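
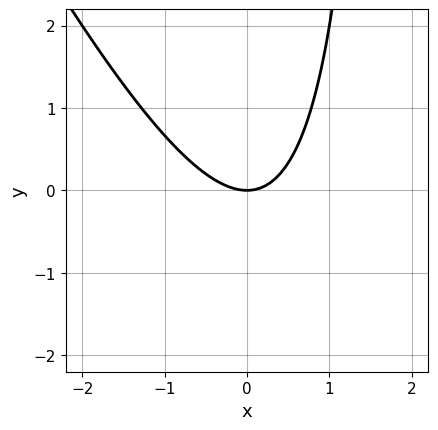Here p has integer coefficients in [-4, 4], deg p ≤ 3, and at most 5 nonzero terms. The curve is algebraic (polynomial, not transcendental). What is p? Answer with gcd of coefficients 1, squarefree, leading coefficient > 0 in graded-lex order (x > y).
Degree: no degree-1 curve has this shape, so deg p = 2.
From the axis intercepts and sections: it meets the x-axis at x = 0 (among the integer gridlines); one y-axis crossing is at y = 0.
Assembling these constraints gives the stated polynomial.

2*x^2 + x*y - 2*y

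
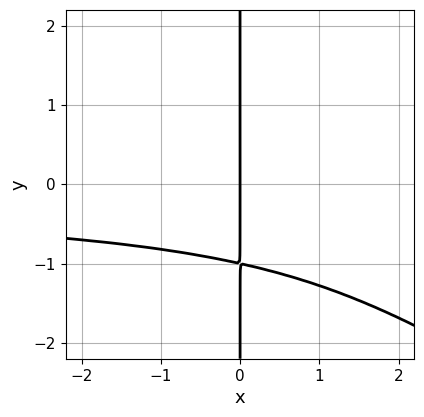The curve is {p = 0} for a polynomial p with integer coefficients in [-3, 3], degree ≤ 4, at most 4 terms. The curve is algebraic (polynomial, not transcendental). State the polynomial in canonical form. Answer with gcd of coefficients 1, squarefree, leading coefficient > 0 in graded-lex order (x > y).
2*x^2*y^2 + 3*x*y^3 + 3*x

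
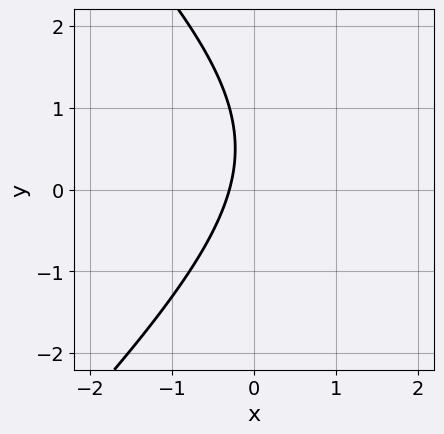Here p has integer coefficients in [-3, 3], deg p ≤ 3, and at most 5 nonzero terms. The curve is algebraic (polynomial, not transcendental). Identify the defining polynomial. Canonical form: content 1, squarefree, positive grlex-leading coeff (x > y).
x^2 - y^2 - 3*x + y - 1

First, the degree is 2 — a generic line meets the curve in up to 2 points.
Then, observable constraints: it misses every integer gridline on the y-axis.
Finally, putting this together gives p.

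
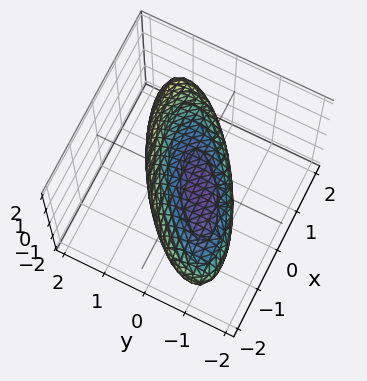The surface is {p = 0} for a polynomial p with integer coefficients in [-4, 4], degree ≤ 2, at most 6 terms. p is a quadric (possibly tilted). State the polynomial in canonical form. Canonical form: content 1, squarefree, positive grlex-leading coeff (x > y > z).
First, the degree is 2 — a generic line meets the surface in up to 2 points.
Then, against the integer gridlines: the y-axis gridline crossings are at y ∈ {-1, 1}; among the integer gridlines, it crosses the z-axis at z ∈ {-1, 1}.
Finally, putting this together gives p.

x^2 - 2*x*y + 2*y^2 + y*z + 2*z^2 - 2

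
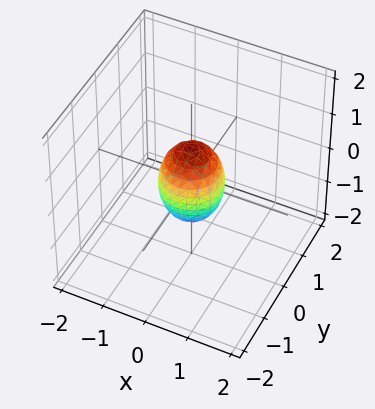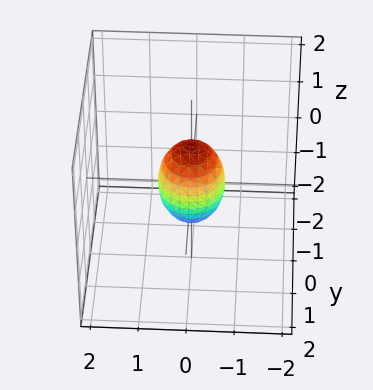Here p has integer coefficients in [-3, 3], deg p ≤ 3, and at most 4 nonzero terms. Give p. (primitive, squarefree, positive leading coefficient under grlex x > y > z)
2*x^2 + 2*y^2 + z^2 - 1

The degree is 2 — a closed, bounded, convex surface; a quadric.
Symmetries: rotational symmetry about the z-axis ⇒ p depends on x, y only through x² + y²; the z ↦ −z reflection is a symmetry, so z appears only in even powers.
From the axis intercepts and sections: among the integer gridlines, it crosses the z-axis at z ∈ {-1, 1}; a circular section at z = 0 has radius between 0 and 1.
These observations pin down the coefficients.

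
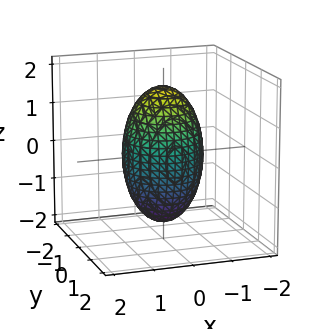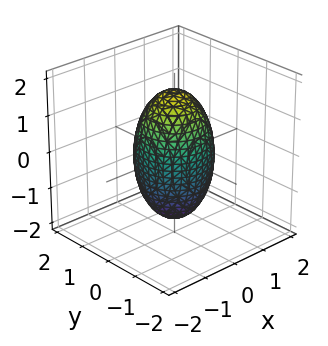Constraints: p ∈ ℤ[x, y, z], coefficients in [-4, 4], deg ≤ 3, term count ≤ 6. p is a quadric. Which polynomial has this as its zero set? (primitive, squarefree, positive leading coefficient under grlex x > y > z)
3*x^2 + 3*y^2 + z^2 - 3

The degree is 2 — a closed, bounded, convex surface; a quadric.
Symmetries: every cross-section ⟂ z is a circle, so x, y appear only via x² + y²; the z ↦ −z reflection is a symmetry, so z appears only in even powers.
Observable constraints: the y-axis gridline crossings are at y ∈ {-1, 1}; among the integer gridlines, it crosses the x-axis at x ∈ {-1, 1}; a circular section at z = 1 has radius between 0 and 1.
Together with the visible shape, these determine p as stated.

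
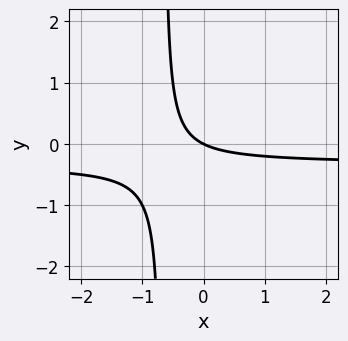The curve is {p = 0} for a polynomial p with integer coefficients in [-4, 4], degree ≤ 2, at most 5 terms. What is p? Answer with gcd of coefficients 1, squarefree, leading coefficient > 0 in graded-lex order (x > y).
3*x*y + x + 2*y

First, the degree is 2 — a generic line meets the curve in up to 2 points.
Next, from the visible intercepts: one x-axis crossing is at x = 0; one y-axis crossing is at y = 0.
Finally, putting this together gives p.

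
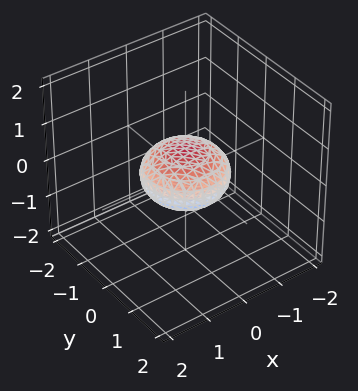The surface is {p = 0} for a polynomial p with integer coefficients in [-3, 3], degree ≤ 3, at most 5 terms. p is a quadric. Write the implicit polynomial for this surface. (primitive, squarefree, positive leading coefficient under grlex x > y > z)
x^2 + y^2 + 2*z^2 - 1

(a) deg p = 2.
(b) Symmetries: the z ↦ −z reflection is a symmetry, so z appears only in even powers; the surface is invariant under rotation about z: p = q(x² + y², z).
(c) From the visible intercepts: among the integer gridlines, it crosses the x-axis at x ∈ {-1, 1}; among the integer gridlines, it crosses the y-axis at y ∈ {-1, 1}; a circular section at z = 0 has radius exactly 1.
(d) Together with the visible shape, these determine p as stated.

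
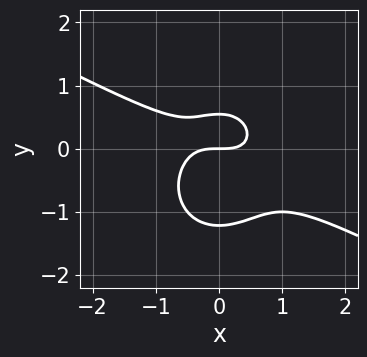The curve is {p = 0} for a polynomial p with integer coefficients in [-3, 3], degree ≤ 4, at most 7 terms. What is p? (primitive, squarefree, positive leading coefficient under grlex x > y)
(a) The degree is 3 — no degree-2 curve has this shape.
(b) Observable constraints: one x-axis crossing is at x = 0; it meets the y-axis at y = 0 (among the integer gridlines).
(c) The integer polynomial consistent with all of this is the stated p.

2*x^3 + 3*x^2*y + 3*y^3 + 2*y^2 - 2*y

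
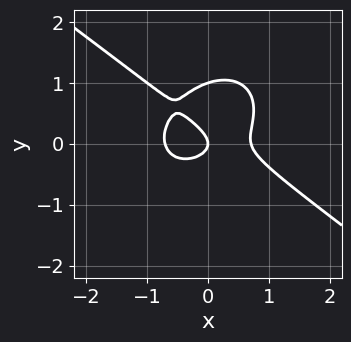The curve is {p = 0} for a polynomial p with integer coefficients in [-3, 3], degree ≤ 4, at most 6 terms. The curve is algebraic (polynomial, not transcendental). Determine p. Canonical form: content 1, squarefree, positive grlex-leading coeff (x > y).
(a) Degree: the shape is more complex than any degree-2 curve, so deg p = 3.
(b) From the visible intercepts: one x-axis crossing is at x = 0; among the integer gridlines, it crosses the y-axis at y ∈ {0, 1}.
(c) Fitting integer coefficients to these (and the overall shape) gives p.

2*x^3 + x^2*y + 3*y^3 - 3*y^2 - x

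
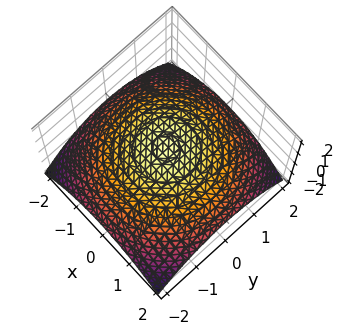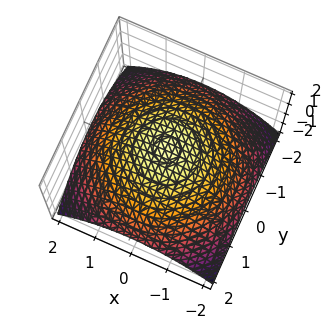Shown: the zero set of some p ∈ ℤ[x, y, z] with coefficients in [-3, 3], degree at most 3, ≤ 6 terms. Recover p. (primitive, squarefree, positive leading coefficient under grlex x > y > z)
x^2 + y^2 + 3*z - 3

deg p = 2. The shape is more complex than any degree-1 surface.
By symmetry, every cross-section ⟂ z is a circle, so x, y appear only via x² + y².
From the visible intercepts: a circular section at z = 0 has radius between 1 and 2; it meets the z-axis at z = 1 (among the integer gridlines).
Solving for integer coefficients yields p as stated.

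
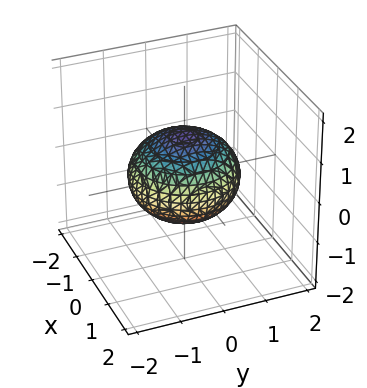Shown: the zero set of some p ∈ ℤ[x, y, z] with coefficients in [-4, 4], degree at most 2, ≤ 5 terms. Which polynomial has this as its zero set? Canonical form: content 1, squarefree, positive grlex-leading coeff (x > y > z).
2*x^2 + 2*y^2 + 3*z^2 - 3

First, degree: no degree-1 surface has this shape, so deg p = 2.
Next, symmetries: the z-axis is an axis of rotation, so x and y enter only as x² + y².
Then, reading off the gridlines: a circular section at z = 0 has radius between 1 and 2; the z-axis gridline crossings are at z ∈ {-1, 1}.
Finally, assembling these constraints gives the stated polynomial.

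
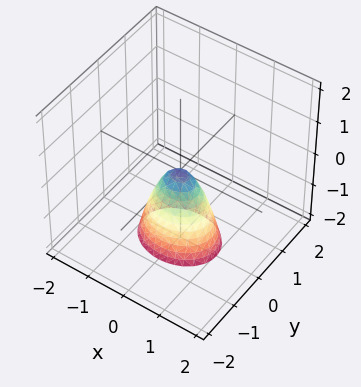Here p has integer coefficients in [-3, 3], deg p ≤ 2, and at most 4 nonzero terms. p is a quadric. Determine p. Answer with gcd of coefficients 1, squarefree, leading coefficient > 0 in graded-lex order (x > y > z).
(a) The degree is 2 — a single bowl opening along one axis; a quadric.
(b) Symmetries: the x ↦ −x reflection is a symmetry, so x appears only in even powers; the y ↦ −y reflection is a symmetry, so y appears only in even powers.
(c) Observable constraints: one y-axis crossing is at y = 0; one z-axis crossing is at z = 0.
(d) These observations pin down the coefficients.

2*x^2 + 3*y^2 + z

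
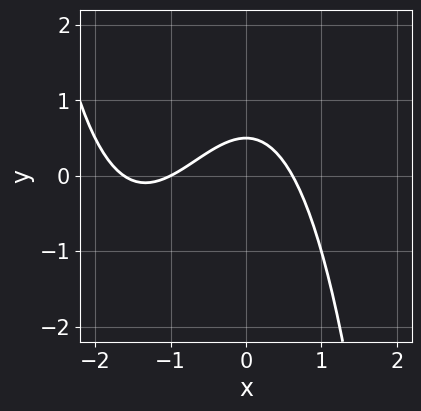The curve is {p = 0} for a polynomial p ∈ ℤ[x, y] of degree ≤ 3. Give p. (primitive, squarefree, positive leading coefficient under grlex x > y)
x^3 + 2*x^2 + 2*y - 1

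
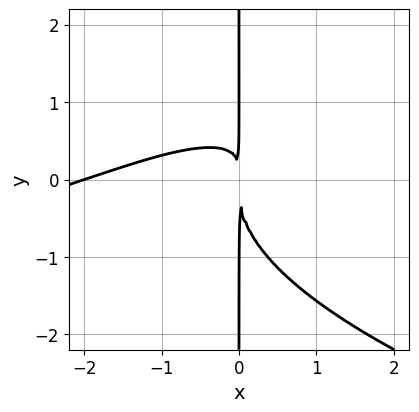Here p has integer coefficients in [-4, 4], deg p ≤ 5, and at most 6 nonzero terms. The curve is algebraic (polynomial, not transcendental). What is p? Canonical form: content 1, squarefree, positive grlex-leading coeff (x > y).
The degree is 4 — a generic line meets the curve in up to 4 points.
Observable constraints: every point of the y-axis in the box is on the curve; it crosses the x-axis at the gridline x = -2.
Fitting integer coefficients to these (and the overall shape) gives p.

2*x*y^3 + x^3 - 3*x^2*y + 2*x^2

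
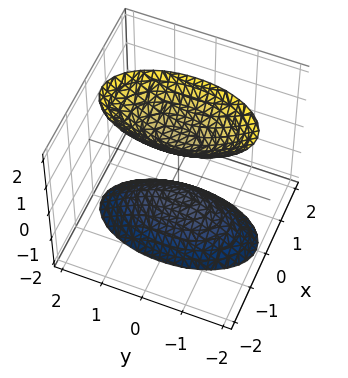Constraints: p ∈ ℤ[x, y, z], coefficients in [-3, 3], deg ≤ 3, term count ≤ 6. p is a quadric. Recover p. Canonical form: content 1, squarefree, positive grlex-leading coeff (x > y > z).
The picture has 2 separate pieces. Treating them together as one polynomial.
Degree: two sheets facing apart; a quadric, so deg p = 2.
Symmetries: it's symmetric under x → −x, forcing even powers of x; it's symmetric under y → −y, forcing even powers of y; the z ↦ −z reflection is a symmetry, so z appears only in even powers.
From the visible intercepts: the z-axis gridline crossings are at z ∈ {-1, 1}; no x-intercept at any integer in the box; it misses every integer gridline on the y-axis.
Together with the visible shape, these determine p as stated.

3*x^2 + y^2 - z^2 + 1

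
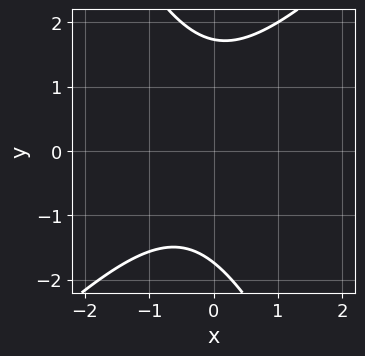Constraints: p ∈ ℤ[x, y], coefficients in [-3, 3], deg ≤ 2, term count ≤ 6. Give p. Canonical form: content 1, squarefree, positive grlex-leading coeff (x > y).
2*x^2 - x*y - y^2 + x + 3

(a) The degree is 2 — a generic line meets the curve in up to 2 points.
(b) Observable constraints: it misses every integer gridline on the x-axis.
(c) Solving for integer coefficients yields p as stated.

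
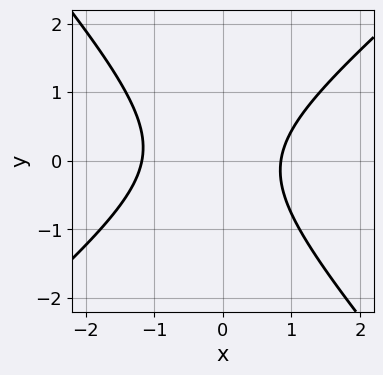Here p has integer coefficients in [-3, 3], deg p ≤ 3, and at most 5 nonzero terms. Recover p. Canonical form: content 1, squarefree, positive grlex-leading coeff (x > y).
First, deg p = 2. The shape is more complex than any degree-1 curve.
Then, checking where it meets the axes: no y-intercept at any integer in the box.
Finally, putting this together gives p.

3*x^2 - x*y - 3*y^2 + x - 3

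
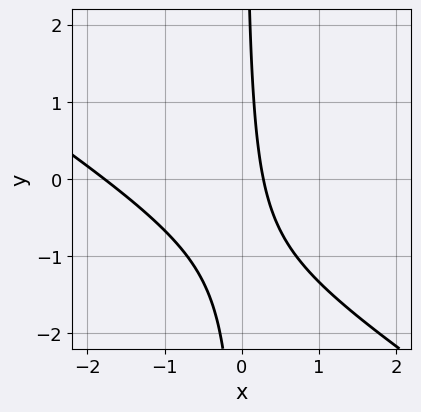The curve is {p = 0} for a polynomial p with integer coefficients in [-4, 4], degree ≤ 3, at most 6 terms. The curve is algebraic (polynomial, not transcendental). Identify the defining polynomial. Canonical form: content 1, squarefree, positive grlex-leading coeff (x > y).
2*x^2 + 3*x*y + 3*x - 1

Degree: no degree-1 curve has this shape, so deg p = 2.
Reading off the gridlines: no y-intercept at any integer in the box.
Solving for integer coefficients yields p as stated.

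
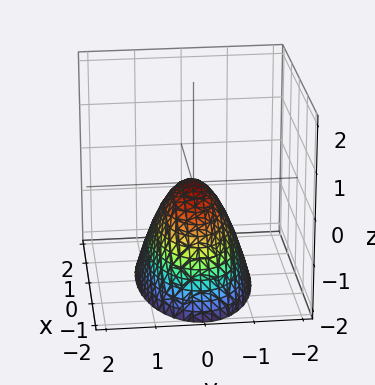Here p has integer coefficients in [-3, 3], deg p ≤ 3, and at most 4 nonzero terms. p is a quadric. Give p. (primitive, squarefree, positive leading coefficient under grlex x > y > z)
x^2 + 3*y^2 + 2*z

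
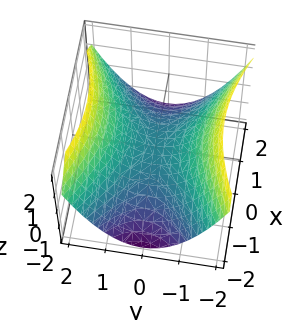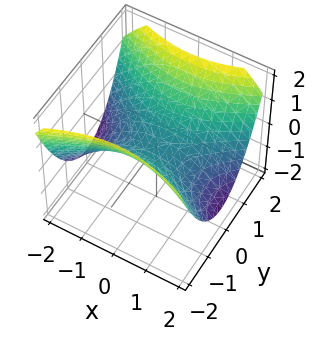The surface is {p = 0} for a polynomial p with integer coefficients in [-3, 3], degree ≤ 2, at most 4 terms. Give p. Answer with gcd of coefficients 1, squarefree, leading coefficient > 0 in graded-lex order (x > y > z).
1. deg p = 2. A saddle surface; a quadric.
2. Symmetries: the y ↦ −y reflection is a symmetry, so y appears only in even powers; the x ↦ −x reflection is a symmetry, so x appears only in even powers.
3. From the axis intercepts and sections: it crosses the z-axis at the gridline z = 0; it crosses the x-axis at the gridline x = 0; it crosses the y-axis at the gridline y = 0.
4. Putting this together gives p.

x^2 - 2*y^2 + 3*z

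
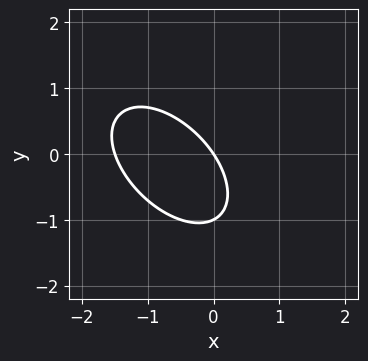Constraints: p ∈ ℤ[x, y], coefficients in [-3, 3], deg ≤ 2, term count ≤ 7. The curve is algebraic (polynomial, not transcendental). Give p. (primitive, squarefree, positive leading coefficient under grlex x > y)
2*x^2 + 2*x*y + 2*y^2 + 3*x + 2*y

1. Degree: a generic line meets the curve in up to 2 points, so deg p = 2.
2. Checking where it meets the axes: it crosses the x-axis at the gridline x = 0; the y-axis gridline crossings are at y ∈ {-1, 0}.
3. Fitting integer coefficients to these (and the overall shape) gives p.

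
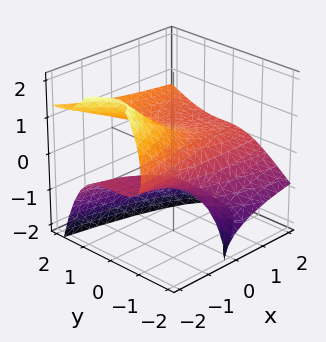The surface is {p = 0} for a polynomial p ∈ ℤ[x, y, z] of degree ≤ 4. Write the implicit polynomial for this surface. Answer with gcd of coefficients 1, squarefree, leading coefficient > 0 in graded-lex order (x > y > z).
First, the degree is 3 — a generic line meets the surface in up to 3 points.
Next, observable constraints: it meets the y-axis at y = -1 (among the integer gridlines); it misses every integer gridline on the x-axis.
Finally, together with the visible shape, these determine p as stated.

y^3 - 2*y^2*z - 2*x*z - 2*z^2 + 1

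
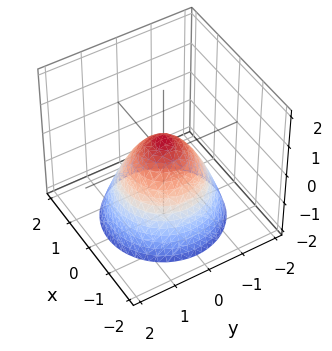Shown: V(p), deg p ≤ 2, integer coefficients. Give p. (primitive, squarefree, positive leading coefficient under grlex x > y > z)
First, degree: no degree-1 surface has this shape, so deg p = 2.
Next, symmetry: the z-axis is an axis of rotation, so x and y enter only as x² + y².
Next, observable constraints: a circular section at z = -2 has radius between 1 and 2.
Finally, putting this together gives p.

2*x^2 + 2*y^2 + 2*z - 1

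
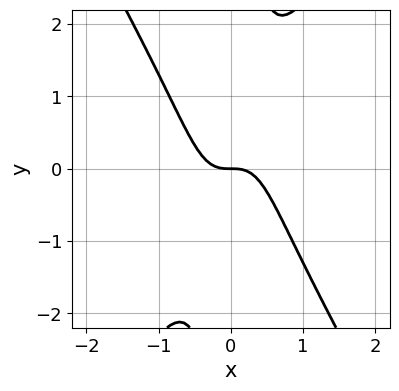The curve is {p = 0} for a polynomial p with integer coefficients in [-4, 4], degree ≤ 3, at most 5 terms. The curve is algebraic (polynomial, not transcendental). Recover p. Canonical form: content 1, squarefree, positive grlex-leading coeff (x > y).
1. The degree is 3 — no degree-2 curve has this shape.
2. Checking where it meets the axes: it meets the y-axis at y = 0 (among the integer gridlines); it meets the x-axis at x = 0 (among the integer gridlines).
3. Solving for integer coefficients yields p as stated.

3*x^3 - x*y^2 + y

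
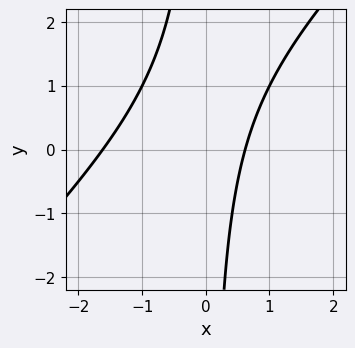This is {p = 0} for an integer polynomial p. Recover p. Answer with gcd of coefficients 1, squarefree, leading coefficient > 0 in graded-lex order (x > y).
x^2 - x*y + x - 1

(a) deg p = 2. The shape is more complex than any degree-1 curve.
(b) From the visible intercepts: it misses every integer gridline on the y-axis.
(c) Solving for integer coefficients yields p as stated.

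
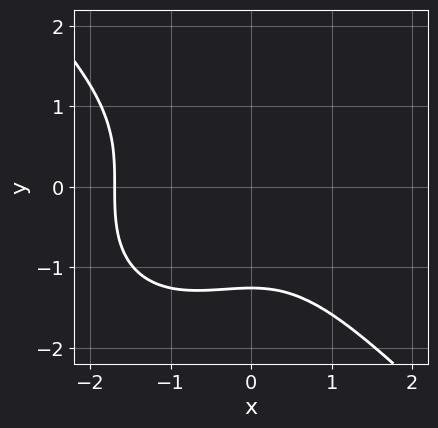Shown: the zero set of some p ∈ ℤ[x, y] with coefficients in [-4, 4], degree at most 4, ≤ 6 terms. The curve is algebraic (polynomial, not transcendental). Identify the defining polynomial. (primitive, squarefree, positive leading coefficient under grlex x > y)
The degree is 3 — the shape is more complex than any degree-2 curve.
Solving for integer coefficients yields p as stated.

x^3 + y^3 + x^2 + 2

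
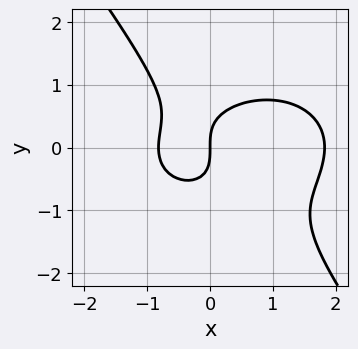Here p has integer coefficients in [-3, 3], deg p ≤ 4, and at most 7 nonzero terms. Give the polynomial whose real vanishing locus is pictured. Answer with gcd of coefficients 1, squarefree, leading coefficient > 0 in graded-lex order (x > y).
2*x^3 + 3*x*y^2 + 3*y^3 - 2*x^2 - 3*x

1. Degree: a generic line meets the curve in up to 3 points, so deg p = 3.
2. Checking where it meets the axes: it meets the y-axis at y = 0 (among the integer gridlines); it meets the x-axis at x = 0 (among the integer gridlines).
3. Assembling these constraints gives the stated polynomial.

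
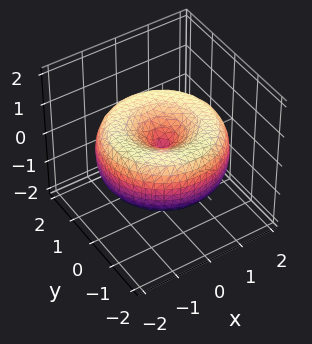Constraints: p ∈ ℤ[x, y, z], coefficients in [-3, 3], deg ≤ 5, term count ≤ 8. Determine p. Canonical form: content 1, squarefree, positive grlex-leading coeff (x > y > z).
1. Degree: the shape is more complex than any degree-3 surface, so deg p = 4.
2. Symmetries: rotational symmetry about the z-axis ⇒ p depends on x, y only through x² + y².
3. From the axis intercepts and sections: it meets the y-axis at y = 0 (among the integer gridlines); a circular section at z = 0 has radius between 1 and 2.
4. Assembling these constraints gives the stated polynomial.

x^4 + 2*x^2*y^2 + y^4 - 3*x^2 - 3*y^2 + 3*z^2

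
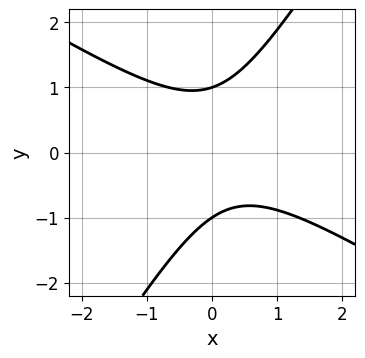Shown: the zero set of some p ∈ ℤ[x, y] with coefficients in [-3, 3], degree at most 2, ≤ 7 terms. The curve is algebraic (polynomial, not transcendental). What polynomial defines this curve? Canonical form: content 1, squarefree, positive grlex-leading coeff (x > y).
(a) deg p = 2. No degree-1 curve has this shape.
(b) Checking where it meets the axes: the y-axis gridline crossings are at y ∈ {-1, 1}; the curve avoids every integer x-axis point in the box.
(c) Solving for integer coefficients yields p as stated.

3*x^2 + 3*x*y - 3*y^2 - x + 3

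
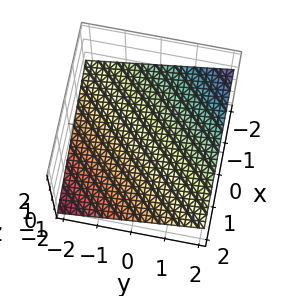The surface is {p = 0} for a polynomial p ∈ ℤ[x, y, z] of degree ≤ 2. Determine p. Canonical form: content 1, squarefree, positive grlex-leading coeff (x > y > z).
1. Degree: every cross-section is a straight line — this is a plane, so deg p = 1.
2. Against the integer gridlines: it crosses the y-axis at the gridline y = 2; it crosses the x-axis at the gridline x = -2.
3. Fitting integer coefficients to these (and the overall shape) gives p.

x - y + 3*z + 2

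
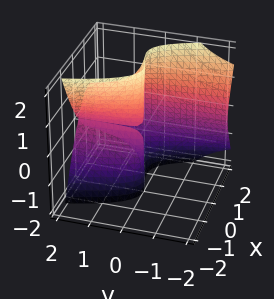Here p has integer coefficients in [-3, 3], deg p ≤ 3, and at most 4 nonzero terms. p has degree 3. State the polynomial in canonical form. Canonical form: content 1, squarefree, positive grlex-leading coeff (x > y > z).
The degree is 3 — a generic line meets the surface in up to 3 points.
Observable constraints: the visible z-axis segment lies entirely on the surface; every point of the y-axis in the box is on the surface.
Solving for integer coefficients yields p as stated.

2*x^3 + y*z^2 - 3*x^2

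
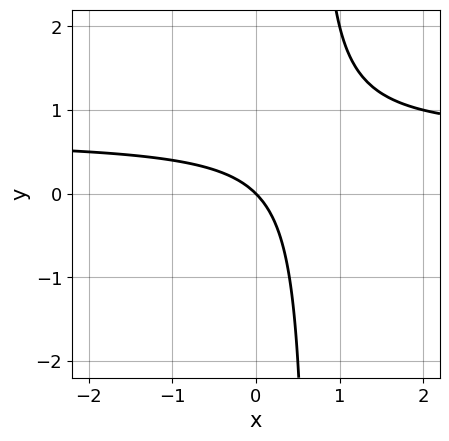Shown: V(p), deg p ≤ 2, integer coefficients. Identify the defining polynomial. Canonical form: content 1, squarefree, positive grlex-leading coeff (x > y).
Degree: a generic line meets the curve in up to 2 points, so deg p = 2.
Observable constraints: it meets the y-axis at y = 0 (among the integer gridlines); it crosses the x-axis at the gridline x = 0.
Matching integer coefficients to the picture gives p.

3*x*y - 2*x - 2*y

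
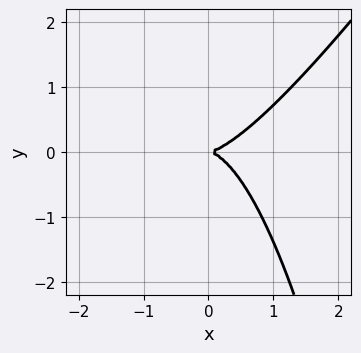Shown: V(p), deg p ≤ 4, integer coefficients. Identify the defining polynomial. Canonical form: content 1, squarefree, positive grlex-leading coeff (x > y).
(a) The degree is 3 — no degree-2 curve has this shape.
(b) From the axis intercepts and sections: it crosses the y-axis at the gridline y = 0; it meets the x-axis at x = 0 (among the integer gridlines).
(c) The integer polynomial consistent with all of this is the stated p.

3*x^3 - 2*x^2*y - 3*y^2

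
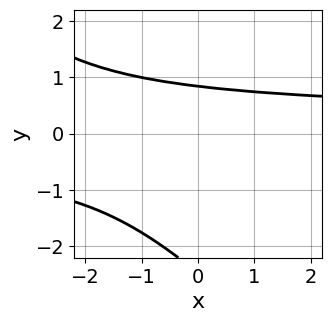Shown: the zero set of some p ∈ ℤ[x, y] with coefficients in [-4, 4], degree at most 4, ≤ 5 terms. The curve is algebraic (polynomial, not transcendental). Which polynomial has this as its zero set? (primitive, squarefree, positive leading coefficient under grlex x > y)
1. The degree is 4 — a generic line meets the curve in up to 4 points.
2. Against the integer gridlines: the curve avoids every integer x-axis point in the box.
3. These observations pin down the coefficients.

x*y^3 + y^4 + 2*y^3 - y^2 - 1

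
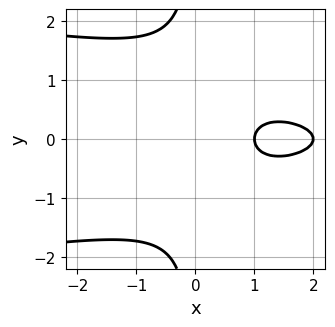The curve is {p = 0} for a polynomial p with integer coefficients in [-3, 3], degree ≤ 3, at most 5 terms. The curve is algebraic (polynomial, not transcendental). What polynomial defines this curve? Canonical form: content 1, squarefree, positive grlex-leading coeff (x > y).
(a) The degree is 3 — no degree-2 curve has this shape.
(b) Symmetries: mirror symmetry y ↦ −y ⇒ only even powers of y.
(c) From the visible intercepts: the curve avoids every integer y-axis point in the box; the x-axis gridline crossings are at x ∈ {1, 2}.
(d) Fitting integer coefficients to these (and the overall shape) gives p.

2*x*y^2 + x^2 - 3*x + 2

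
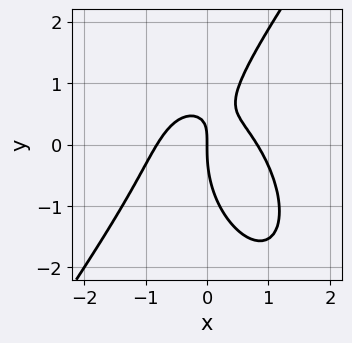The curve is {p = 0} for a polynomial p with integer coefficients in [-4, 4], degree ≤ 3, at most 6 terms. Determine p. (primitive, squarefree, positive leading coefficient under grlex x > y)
1. The degree is 3 — no degree-2 curve has this shape.
2. Observable constraints: it crosses the x-axis at the gridline x = 0; it crosses the y-axis at the gridline y = 0.
3. Fitting integer coefficients to these (and the overall shape) gives p.

3*x^3 - y^3 + 3*x*y - 2*x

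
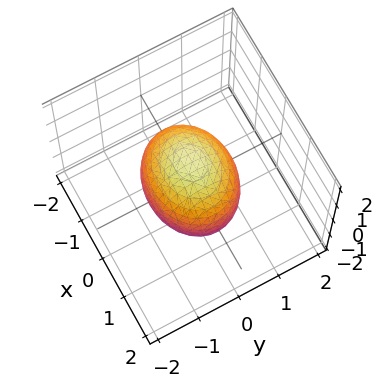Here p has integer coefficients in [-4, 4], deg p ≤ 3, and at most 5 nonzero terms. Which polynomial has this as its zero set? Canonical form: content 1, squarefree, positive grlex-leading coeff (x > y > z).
2*x^2 + 3*y^2 + 2*z^2 - 3

The degree is 2 — a closed, bounded, convex surface; a quadric.
Symmetries: it's symmetric under y → −y, forcing even powers of y; it's symmetric under z → −z, forcing even powers of z; mirror symmetry x ↦ −x ⇒ only even powers of x.
From the axis intercepts and sections: the y-axis gridline crossings are at y ∈ {-1, 1}.
Fitting integer coefficients to these (and the overall shape) gives p.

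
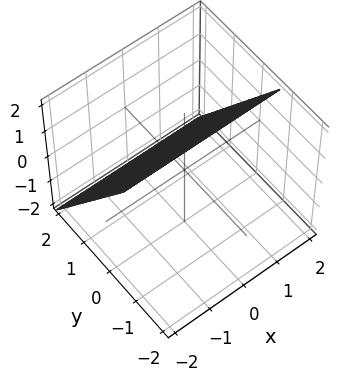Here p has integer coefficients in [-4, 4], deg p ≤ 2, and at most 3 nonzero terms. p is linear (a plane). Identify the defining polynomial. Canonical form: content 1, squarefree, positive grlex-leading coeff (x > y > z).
3*y + 2*z - 2

1. The degree is 1 — the surface is flat (a plane).
2. Against the integer gridlines: one z-axis crossing is at z = 1; the surface avoids every integer x-axis point in the box.
3. Fitting integer coefficients to these (and the overall shape) gives p.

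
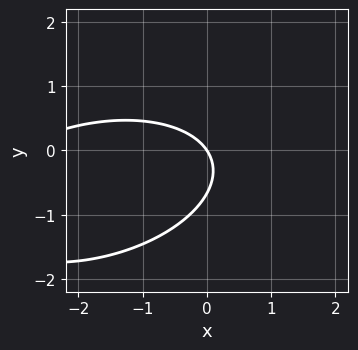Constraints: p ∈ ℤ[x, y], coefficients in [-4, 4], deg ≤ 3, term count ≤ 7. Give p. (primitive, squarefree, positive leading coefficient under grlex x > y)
x^2 - x*y + 3*y^2 + 3*x + 2*y

1. deg p = 2.
2. Observable constraints: one x-axis crossing is at x = 0; it crosses the y-axis at the gridline y = 0.
3. The integer polynomial consistent with all of this is the stated p.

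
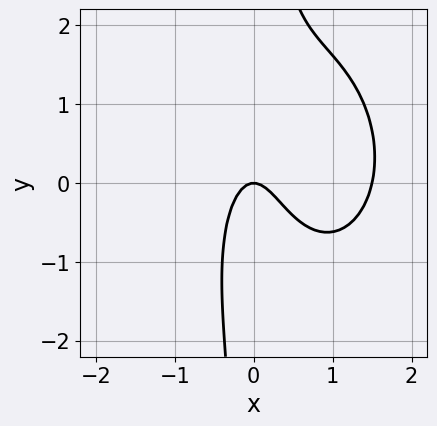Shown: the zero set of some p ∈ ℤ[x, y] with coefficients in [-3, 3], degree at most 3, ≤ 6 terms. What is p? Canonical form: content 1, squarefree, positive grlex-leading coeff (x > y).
2*x^3 + x*y^2 - 3*x^2 - y

Degree: a generic line meets the curve in up to 3 points, so deg p = 3.
From the axis intercepts and sections: one y-axis crossing is at y = 0; one x-axis crossing is at x = 0.
Matching integer coefficients to the picture gives p.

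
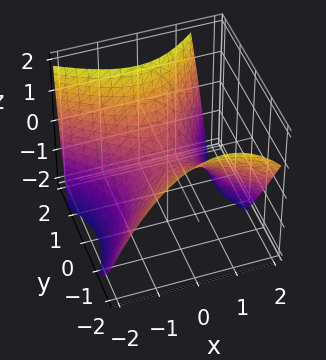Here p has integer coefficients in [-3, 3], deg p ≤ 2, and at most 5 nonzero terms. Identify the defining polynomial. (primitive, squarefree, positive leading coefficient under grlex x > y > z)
1. deg p = 2.
2. Reading off the gridlines: it meets the y-axis at y = 0 (among the integer gridlines); it meets the z-axis at z = 0 (among the integer gridlines); it crosses the x-axis at the gridline x = 0.
3. Together with the visible shape, these determine p as stated.

2*x^2 + x*y - 2*y^2 - y*z + 3*z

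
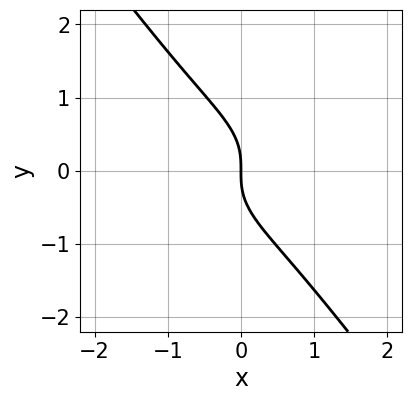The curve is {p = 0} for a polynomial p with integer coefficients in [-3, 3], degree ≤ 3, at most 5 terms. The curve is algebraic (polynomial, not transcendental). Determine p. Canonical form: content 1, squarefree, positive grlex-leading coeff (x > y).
deg p = 3. The shape is more complex than any degree-2 curve.
Against the integer gridlines: it crosses the x-axis at the gridline x = 0; it crosses the y-axis at the gridline y = 0.
Together with the visible shape, these determine p as stated.

2*x^3 + 3*x*y^2 + 3*y^3 + 3*x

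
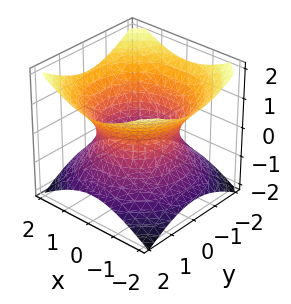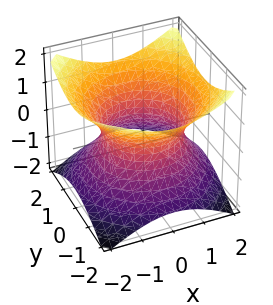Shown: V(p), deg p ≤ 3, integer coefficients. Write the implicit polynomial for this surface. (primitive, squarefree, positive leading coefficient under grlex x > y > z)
2*x^2 + 2*y^2 - 3*z^2 - 3

First, degree: an hourglass — one-sheet hyperboloid; a quadric, so deg p = 2.
Next, symmetries: the z-axis is an axis of rotation, so x and y enter only as x² + y²; mirror symmetry z ↦ −z ⇒ only even powers of z.
Next, from the axis intercepts and sections: it misses every integer gridline on the z-axis; a circular section at z = 1 has radius between 1 and 2.
Finally, these observations pin down the coefficients.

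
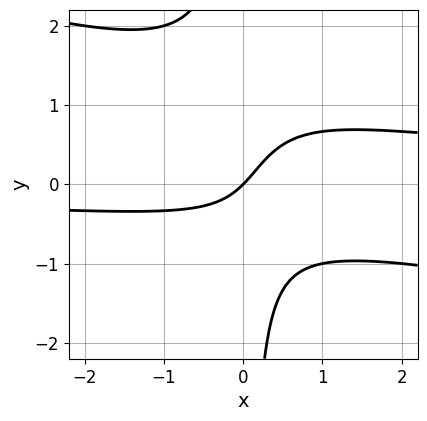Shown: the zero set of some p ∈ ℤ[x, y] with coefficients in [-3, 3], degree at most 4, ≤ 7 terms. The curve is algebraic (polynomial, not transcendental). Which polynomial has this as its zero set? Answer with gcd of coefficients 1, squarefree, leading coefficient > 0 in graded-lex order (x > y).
1. Degree: no degree-2 curve has this shape, so deg p = 3.
2. Checking where it meets the axes: it meets the x-axis at x = 0 (among the integer gridlines); one y-axis crossing is at y = 0.
3. Assembling these constraints gives the stated polynomial.

x^2*y + 3*x*y^2 - 2*x*y - 2*x + 2*y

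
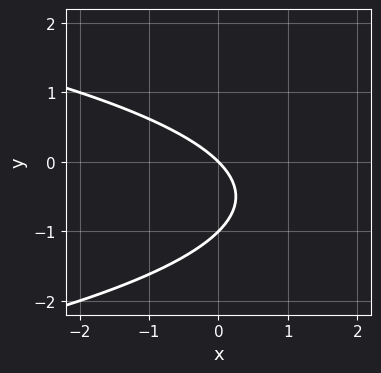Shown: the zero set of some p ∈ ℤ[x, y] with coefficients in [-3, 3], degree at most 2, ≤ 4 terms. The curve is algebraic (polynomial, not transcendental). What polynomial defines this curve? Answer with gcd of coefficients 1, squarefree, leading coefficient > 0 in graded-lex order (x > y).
1. Degree: a generic line meets the curve in up to 2 points, so deg p = 2.
2. From the visible intercepts: it meets the x-axis at x = 0 (among the integer gridlines); among the integer gridlines, it crosses the y-axis at y ∈ {-1, 0}.
3. Putting this together gives p.

y^2 + x + y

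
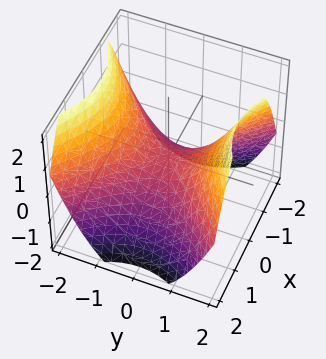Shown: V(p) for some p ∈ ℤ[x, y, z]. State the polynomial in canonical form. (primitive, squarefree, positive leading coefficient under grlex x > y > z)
2*x^2 - 2*y^2 + 3*z

(a) Degree: a saddle surface; a quadric, so deg p = 2.
(b) Symmetries: it's symmetric under x → −x, forcing even powers of x; it's symmetric under y → −y, forcing even powers of y.
(c) From the axis intercepts and sections: it meets the z-axis at z = 0 (among the integer gridlines); one x-axis crossing is at x = 0; it crosses the y-axis at the gridline y = 0.
(d) Fitting integer coefficients to these (and the overall shape) gives p.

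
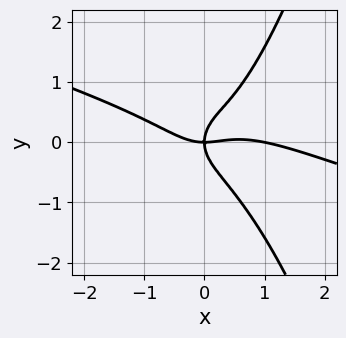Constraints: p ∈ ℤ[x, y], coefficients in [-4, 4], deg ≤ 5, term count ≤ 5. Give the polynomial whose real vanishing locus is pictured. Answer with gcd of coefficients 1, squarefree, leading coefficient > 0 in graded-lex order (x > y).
x^4 + 3*x^3*y - x^3 - 2*y^3 + 2*x*y

1. deg p = 4. The shape is more complex than any degree-3 curve.
2. Observable constraints: it meets the y-axis at y = 0 (among the integer gridlines); the x-axis gridline crossings are at x ∈ {0, 1}.
3. Solving for integer coefficients yields p as stated.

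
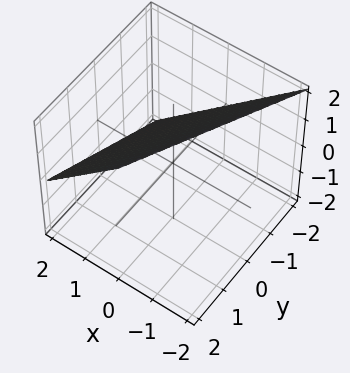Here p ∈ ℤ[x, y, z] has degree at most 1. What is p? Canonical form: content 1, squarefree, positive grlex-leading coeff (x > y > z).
(a) Degree: every cross-section is a straight line — this is a plane, so deg p = 1.
(b) From the visible intercepts: it meets the z-axis at z = 1 (among the integer gridlines); one y-axis crossing is at y = -2.
(c) Putting this together gives p. Check: (1, 0, 0) on the x-axis lies on the surface, and p(1, 0, 0) = 0. ✓

2*x - y + 2*z - 2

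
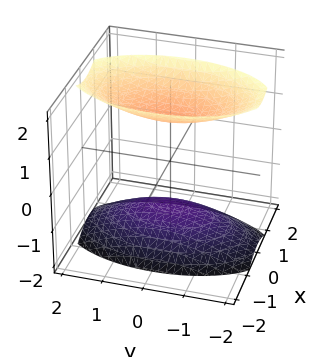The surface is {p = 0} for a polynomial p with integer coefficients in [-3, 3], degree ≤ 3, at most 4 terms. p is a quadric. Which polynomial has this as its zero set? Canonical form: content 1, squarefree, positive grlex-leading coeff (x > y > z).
3*x^2 + y^2 - 2*z^2 + 3

(a) I count 2 distinct pieces. Treating them together as one polynomial.
(b) deg p = 2. Two sheets facing apart; a quadric.
(c) Symmetries: the x ↦ −x reflection is a symmetry, so x appears only in even powers; the z ↦ −z reflection is a symmetry, so z appears only in even powers; mirror symmetry y ↦ −y ⇒ only even powers of y.
(d) Checking where it meets the axes: it misses every integer gridline on the x-axis; the surface avoids every integer y-axis point in the box.
(e) Fitting integer coefficients to these (and the overall shape) gives p.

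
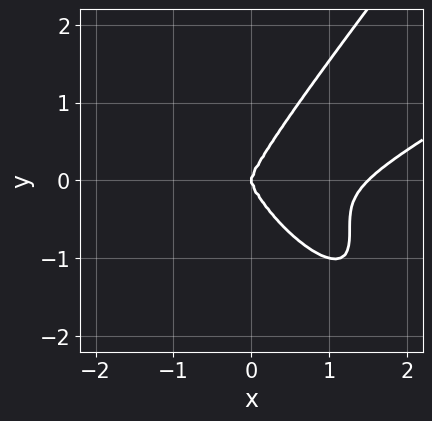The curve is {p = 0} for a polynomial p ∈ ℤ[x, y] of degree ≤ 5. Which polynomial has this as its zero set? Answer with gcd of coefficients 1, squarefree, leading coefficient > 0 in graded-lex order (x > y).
2*x^4 - 2*x^3*y - 3*x^2*y^2 + 2*y^4 - 3*x^3

(a) deg p = 4. No degree-3 curve has this shape.
(b) Observable constraints: it meets the x-axis at x = 0 (among the integer gridlines); it crosses the y-axis at the gridline y = 0.
(c) Fitting integer coefficients to these (and the overall shape) gives p.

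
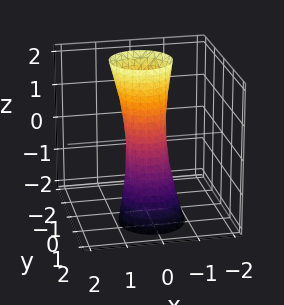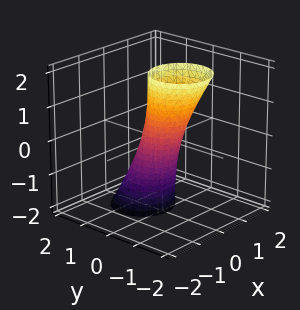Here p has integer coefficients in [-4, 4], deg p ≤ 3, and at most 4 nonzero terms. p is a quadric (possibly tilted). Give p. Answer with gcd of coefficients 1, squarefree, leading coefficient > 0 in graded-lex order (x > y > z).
3*x^2 + 3*y^2 + 2*y*z - 1

(a) Degree: no degree-1 surface has this shape, so deg p = 2.
(b) Reading off the gridlines: no z-intercept at any integer in the box.
(c) The integer polynomial consistent with all of this is the stated p.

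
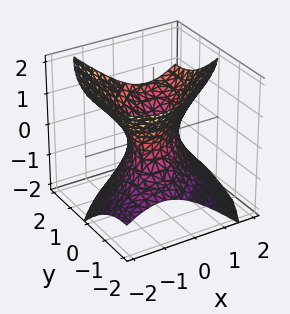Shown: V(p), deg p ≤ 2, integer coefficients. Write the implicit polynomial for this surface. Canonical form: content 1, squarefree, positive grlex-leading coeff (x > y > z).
3*x^2 - 3*x*y + 2*y^2 - 2*y*z - 3*z^2 - 2

The degree is 2 — no degree-1 surface has this shape.
From the axis intercepts and sections: among the integer gridlines, it crosses the y-axis at y ∈ {-1, 1}; it misses every integer gridline on the z-axis.
Putting this together gives p.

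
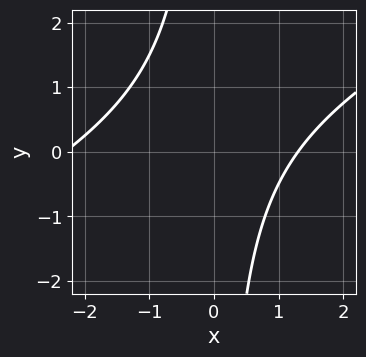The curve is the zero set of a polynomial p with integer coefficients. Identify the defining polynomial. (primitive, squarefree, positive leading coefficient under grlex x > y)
x^2 - 2*x*y + x - 3

deg p = 2. The shape is more complex than any degree-1 curve.
From the axis intercepts and sections: it misses every integer gridline on the y-axis.
Fitting integer coefficients to these (and the overall shape) gives p.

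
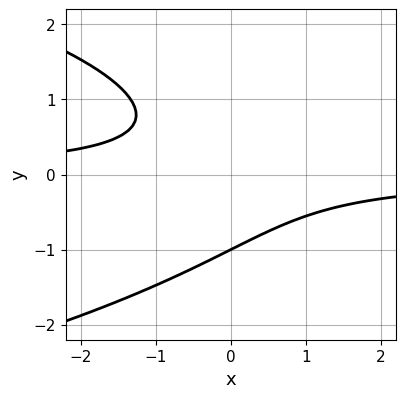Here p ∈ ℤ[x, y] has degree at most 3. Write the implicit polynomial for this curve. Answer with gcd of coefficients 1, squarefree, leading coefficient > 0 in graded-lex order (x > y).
2*y^3 + 3*x*y + 2

First, deg p = 3.
Then, reading off the gridlines: no x-intercept at any integer in the box; it meets the y-axis at y = -1 (among the integer gridlines).
Finally, putting this together gives p.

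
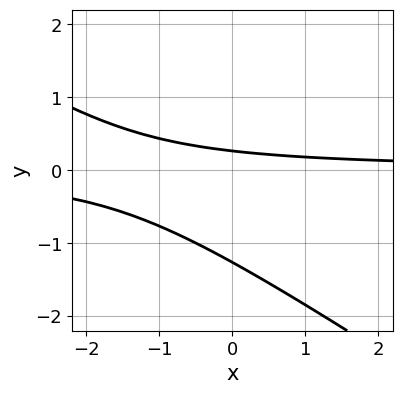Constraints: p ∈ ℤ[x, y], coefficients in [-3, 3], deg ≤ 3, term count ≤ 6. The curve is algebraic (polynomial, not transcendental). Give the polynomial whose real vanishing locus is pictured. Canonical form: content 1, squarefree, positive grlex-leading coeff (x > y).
(a) The degree is 2 — a generic line meets the curve in up to 2 points.
(b) Checking where it meets the axes: the curve avoids every integer x-axis point in the box.
(c) Putting this together gives p.

2*x*y + 3*y^2 + 3*y - 1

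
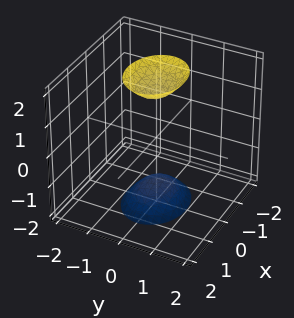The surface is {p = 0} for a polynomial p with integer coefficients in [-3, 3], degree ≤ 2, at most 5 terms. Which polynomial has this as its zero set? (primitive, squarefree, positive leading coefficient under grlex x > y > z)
There are 2 components. They look like related sheets of one shape, so recover p as a whole.
deg p = 2. Two separate bowl-shaped sheets opening away from each other; a quadric.
Symmetries: it's symmetric under z → −z, forcing even powers of z; it's symmetric under x → −x, forcing even powers of x; it's symmetric under y → −y, forcing even powers of y.
Against the integer gridlines: it misses every integer gridline on the x-axis; it misses every integer gridline on the y-axis.
Together with the visible shape, these determine p as stated.

2*x^2 + 3*y^2 - z^2 + 2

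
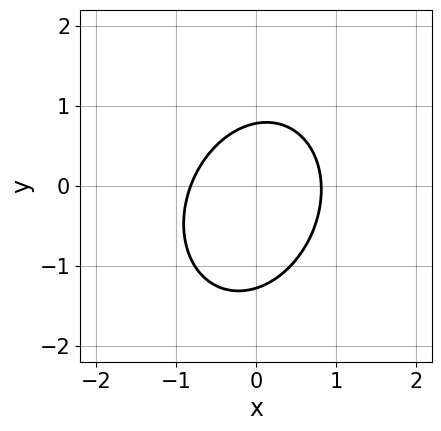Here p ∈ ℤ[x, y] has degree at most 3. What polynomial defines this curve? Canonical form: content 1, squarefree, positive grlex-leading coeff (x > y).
The degree is 2 — the shape is more complex than any degree-1 curve.
Putting this together gives p.

3*x^2 - x*y + 2*y^2 + y - 2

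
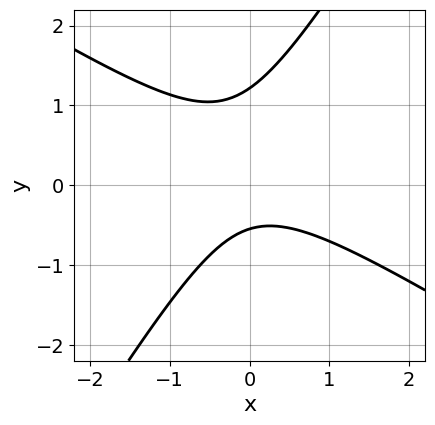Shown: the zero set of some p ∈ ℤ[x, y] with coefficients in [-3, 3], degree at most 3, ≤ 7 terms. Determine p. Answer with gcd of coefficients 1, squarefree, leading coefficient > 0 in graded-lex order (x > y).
3*x^2 + 3*x*y - 3*y^2 + 2*y + 2

deg p = 2. The shape is more complex than any degree-1 curve.
Against the integer gridlines: no x-intercept at any integer in the box.
Fitting integer coefficients to these (and the overall shape) gives p.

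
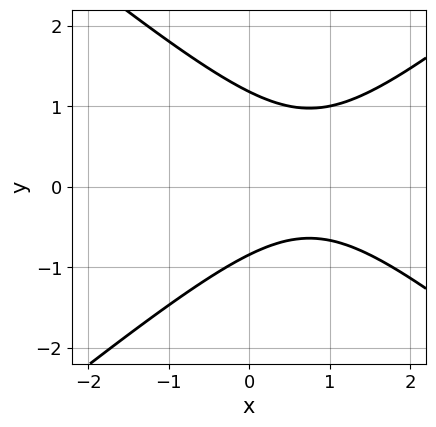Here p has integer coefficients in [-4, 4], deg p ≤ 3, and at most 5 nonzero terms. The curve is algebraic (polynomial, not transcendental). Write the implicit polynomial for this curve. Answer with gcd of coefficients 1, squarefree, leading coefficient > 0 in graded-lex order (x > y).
1. deg p = 2. No degree-1 curve has this shape.
2. From the axis intercepts and sections: no x-intercept at any integer in the box.
3. The integer polynomial consistent with all of this is the stated p.

2*x^2 - 3*y^2 - 3*x + y + 3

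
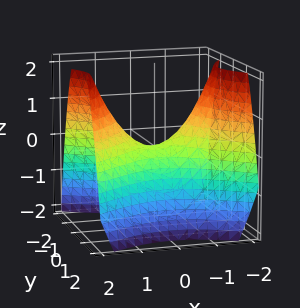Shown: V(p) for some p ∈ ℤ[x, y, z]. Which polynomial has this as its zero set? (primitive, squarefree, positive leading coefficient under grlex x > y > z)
2*x^2 - 3*y^2 - 3*z

Degree: a hyperbolic paraboloid; a quadric, so deg p = 2.
Symmetries: mirror symmetry x ↦ −x ⇒ only even powers of x; it's symmetric under y → −y, forcing even powers of y.
Against the integer gridlines: one z-axis crossing is at z = 0; it meets the y-axis at y = 0 (among the integer gridlines); it crosses the x-axis at the gridline x = 0.
Solving for integer coefficients yields p as stated.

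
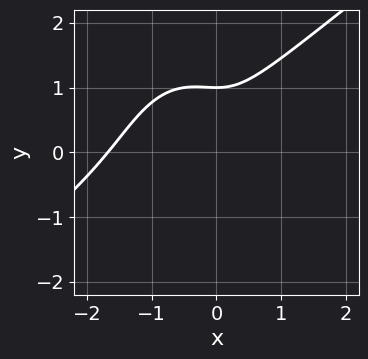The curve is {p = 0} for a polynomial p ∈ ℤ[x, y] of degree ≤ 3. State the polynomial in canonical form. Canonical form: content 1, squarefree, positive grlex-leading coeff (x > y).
1. The degree is 3 — the shape is more complex than any degree-2 curve.
2. Observable constraints: it meets the y-axis at y = 1 (among the integer gridlines).
3. These observations pin down the coefficients.

2*x^3 - 2*x^2*y - y^3 + 3*x^2 + 1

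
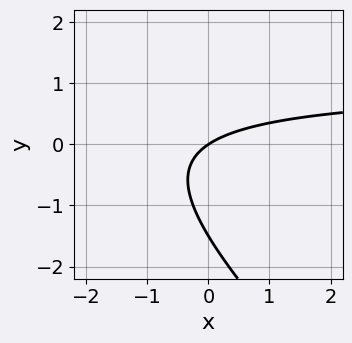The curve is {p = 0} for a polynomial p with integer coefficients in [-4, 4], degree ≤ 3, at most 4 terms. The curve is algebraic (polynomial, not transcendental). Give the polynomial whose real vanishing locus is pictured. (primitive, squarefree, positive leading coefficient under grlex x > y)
1. The degree is 2 — no degree-1 curve has this shape.
2. From the visible intercepts: it crosses the x-axis at the gridline x = 0; it meets the y-axis at y = 0 (among the integer gridlines).
3. Together with the visible shape, these determine p as stated.

2*x*y + 2*y^2 - 2*x + 3*y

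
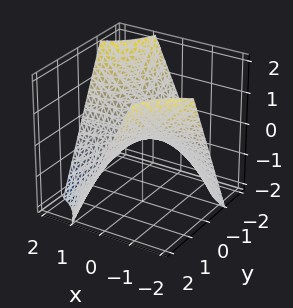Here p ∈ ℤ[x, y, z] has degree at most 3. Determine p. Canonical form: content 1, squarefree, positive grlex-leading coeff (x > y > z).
x*y + z

(a) Degree: a saddle surface; a quadric, so deg p = 2.
(b) Observable constraints: every point of the y-axis in the box is on the surface; every point of the x-axis in the box is on the surface; one z-axis crossing is at z = 0.
(c) Matching integer coefficients to the picture gives p.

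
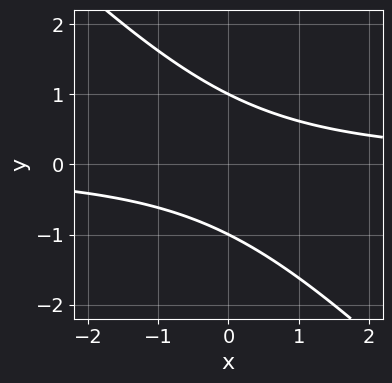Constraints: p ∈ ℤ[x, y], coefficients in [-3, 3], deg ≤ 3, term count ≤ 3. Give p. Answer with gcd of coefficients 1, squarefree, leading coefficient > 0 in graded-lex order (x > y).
x*y + y^2 - 1

First, deg p = 2. No degree-1 curve has this shape.
Next, against the integer gridlines: the curve avoids every integer x-axis point in the box; the y-axis gridline crossings are at y ∈ {-1, 1}.
Finally, assembling these constraints gives the stated polynomial.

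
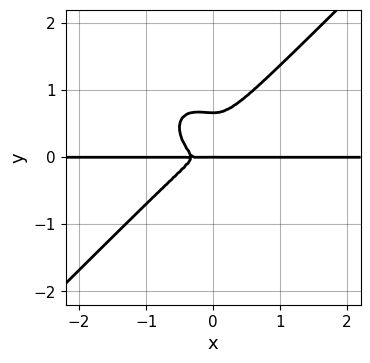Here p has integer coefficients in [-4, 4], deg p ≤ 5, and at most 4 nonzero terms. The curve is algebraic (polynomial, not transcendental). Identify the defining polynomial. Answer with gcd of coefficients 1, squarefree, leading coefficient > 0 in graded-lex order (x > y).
Degree: no degree-3 curve has this shape, so deg p = 4.
Observable constraints: the visible x-axis segment lies entirely on the curve; it meets the y-axis at y = 0 (among the integer gridlines).
Matching integer coefficients to the picture gives p.

3*x^3*y - 3*y^4 + x^2*y + 2*y^3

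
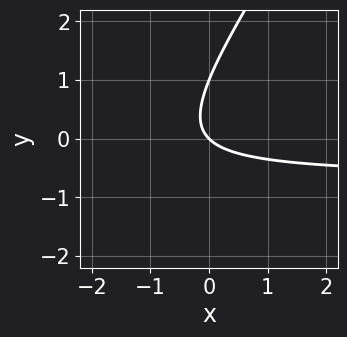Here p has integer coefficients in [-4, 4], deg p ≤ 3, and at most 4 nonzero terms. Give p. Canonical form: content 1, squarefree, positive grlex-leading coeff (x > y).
3*x*y - 2*y^2 + 2*x + 2*y

1. Degree: no degree-1 curve has this shape, so deg p = 2.
2. Reading off the gridlines: one x-axis crossing is at x = 0; among the integer gridlines, it crosses the y-axis at y ∈ {0, 1}.
3. Solving for integer coefficients yields p as stated.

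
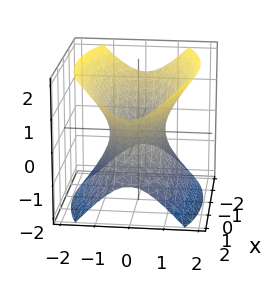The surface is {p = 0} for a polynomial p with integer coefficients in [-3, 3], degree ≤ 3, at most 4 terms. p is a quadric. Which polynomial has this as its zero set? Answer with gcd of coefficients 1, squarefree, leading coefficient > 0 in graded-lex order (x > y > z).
x^2 + 3*y^2 - 2*z^2 - 2

The degree is 2 — one connected sheet with a waist; a quadric.
Symmetries: the z ↦ −z reflection is a symmetry, so z appears only in even powers; it's symmetric under y → −y, forcing even powers of y; the x ↦ −x reflection is a symmetry, so x appears only in even powers.
From the axis intercepts and sections: the surface avoids every integer z-axis point in the box.
Putting this together gives p.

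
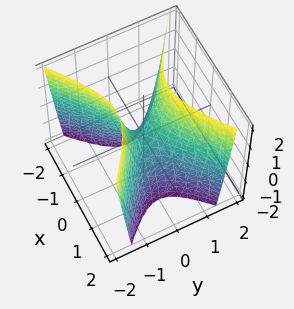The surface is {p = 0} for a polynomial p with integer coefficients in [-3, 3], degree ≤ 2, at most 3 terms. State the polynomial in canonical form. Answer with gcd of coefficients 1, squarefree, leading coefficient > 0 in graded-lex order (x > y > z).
deg p = 2. A hyperbolic paraboloid; a quadric.
Symmetries: it's symmetric under x → −x, forcing even powers of x; mirror symmetry y ↦ −y ⇒ only even powers of y.
Observable constraints: one x-axis crossing is at x = 0; one z-axis crossing is at z = 0.
Assembling these constraints gives the stated polynomial.

2*x^2 - 3*y^2 + z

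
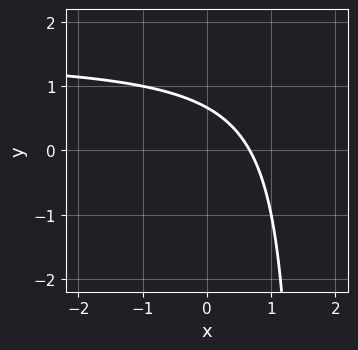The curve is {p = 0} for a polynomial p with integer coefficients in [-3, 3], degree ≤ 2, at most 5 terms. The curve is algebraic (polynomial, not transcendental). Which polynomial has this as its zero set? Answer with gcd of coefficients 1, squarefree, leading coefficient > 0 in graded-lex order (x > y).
2*x*y - 3*x - 3*y + 2

First, deg p = 2. No degree-1 curve has this shape.
Finally, the integer polynomial consistent with all of this is the stated p.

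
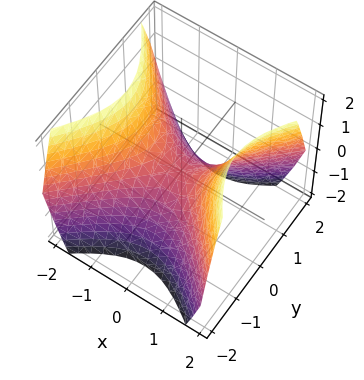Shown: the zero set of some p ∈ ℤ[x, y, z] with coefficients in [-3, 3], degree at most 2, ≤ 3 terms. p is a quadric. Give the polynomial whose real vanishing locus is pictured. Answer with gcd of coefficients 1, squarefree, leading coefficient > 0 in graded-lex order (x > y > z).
x^2 - y^2 - z

First, degree: a saddle surface; a quadric, so deg p = 2.
Next, symmetries: mirror symmetry x ↦ −x ⇒ only even powers of x; mirror symmetry y ↦ −y ⇒ only even powers of y.
Next, reading off the gridlines: it crosses the y-axis at the gridline y = 0; it meets the z-axis at z = 0 (among the integer gridlines).
Finally, the integer polynomial consistent with all of this is the stated p.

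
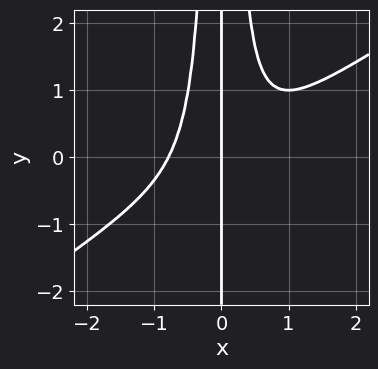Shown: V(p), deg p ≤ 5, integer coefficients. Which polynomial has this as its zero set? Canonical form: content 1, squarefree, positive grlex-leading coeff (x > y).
2*x^4 - 3*x^3*y + x

1. The degree is 4 — a generic line meets the curve in up to 4 points.
2. Against the integer gridlines: it crosses the x-axis at the gridline x = 0; the visible y-axis segment lies entirely on the curve.
3. Matching integer coefficients to the picture gives p.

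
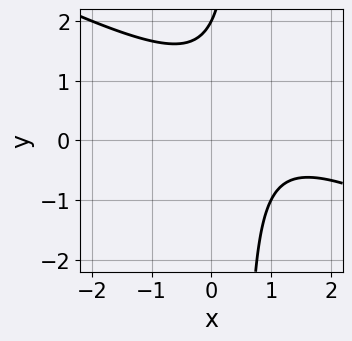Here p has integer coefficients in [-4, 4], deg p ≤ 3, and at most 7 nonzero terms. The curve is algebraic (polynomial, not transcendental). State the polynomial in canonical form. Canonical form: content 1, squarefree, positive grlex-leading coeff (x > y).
x^2 + 2*x*y - 2*x - y + 2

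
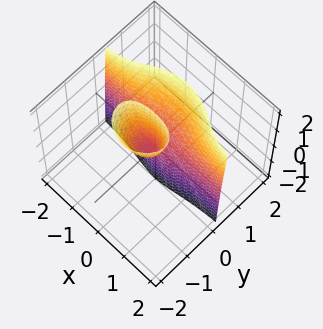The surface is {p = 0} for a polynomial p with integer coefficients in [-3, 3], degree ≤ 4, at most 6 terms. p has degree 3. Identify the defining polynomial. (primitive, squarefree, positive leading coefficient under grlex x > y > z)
3*x^2*y + 3*y^3 - x^2 - 2*y*z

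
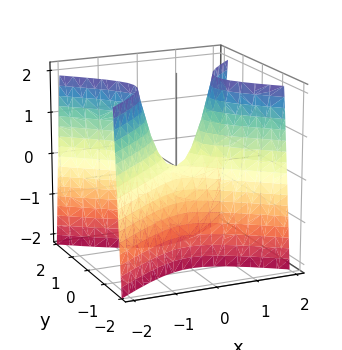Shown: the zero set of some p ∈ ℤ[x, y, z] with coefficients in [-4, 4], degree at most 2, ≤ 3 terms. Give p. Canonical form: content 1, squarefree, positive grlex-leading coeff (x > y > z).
1. Degree: a saddle surface; a quadric, so deg p = 2.
2. Symmetries: it's symmetric under y → −y, forcing even powers of y; mirror symmetry x ↦ −x ⇒ only even powers of x.
3. Observable constraints: it meets the z-axis at z = 0 (among the integer gridlines); it meets the x-axis at x = 0 (among the integer gridlines).
4. Matching integer coefficients to the picture gives p.

2*x^2 - 3*y^2 - z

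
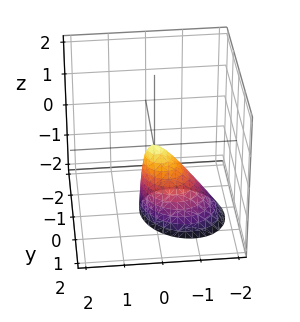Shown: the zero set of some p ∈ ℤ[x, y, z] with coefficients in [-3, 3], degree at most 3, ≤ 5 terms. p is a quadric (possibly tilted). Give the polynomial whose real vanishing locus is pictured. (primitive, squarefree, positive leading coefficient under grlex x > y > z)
Degree: the shape is more complex than any degree-1 surface, so deg p = 2.
From the visible intercepts: it crosses the z-axis at the gridline z = 0; it crosses the y-axis at the gridline y = 0.
Putting this together gives p.

3*x^2 + x*y - 2*x*z + 3*y^2 + z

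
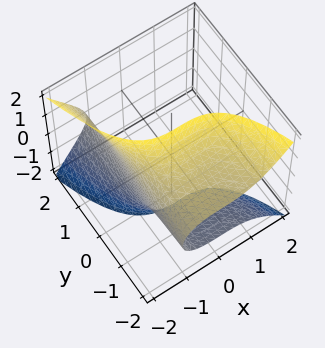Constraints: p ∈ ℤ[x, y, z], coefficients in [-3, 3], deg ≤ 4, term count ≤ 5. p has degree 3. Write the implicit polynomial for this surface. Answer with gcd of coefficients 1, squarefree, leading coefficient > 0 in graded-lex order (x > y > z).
2*x^3 + 2*y*z^2 + 3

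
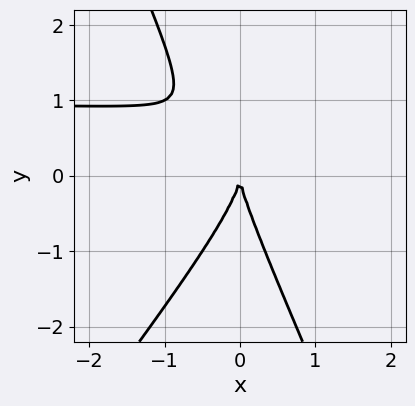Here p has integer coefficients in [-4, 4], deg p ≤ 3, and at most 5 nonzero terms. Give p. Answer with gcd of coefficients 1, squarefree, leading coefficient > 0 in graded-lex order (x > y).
3*x^2*y - x*y^2 - y^3 - 3*x^2

(a) Degree: the shape is more complex than any degree-2 curve, so deg p = 3.
(b) Against the integer gridlines: it meets the x-axis at x = 0 (among the integer gridlines); it crosses the y-axis at the gridline y = 0.
(c) Matching integer coefficients to the picture gives p.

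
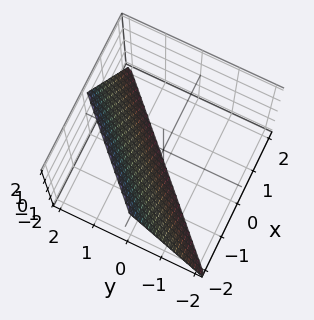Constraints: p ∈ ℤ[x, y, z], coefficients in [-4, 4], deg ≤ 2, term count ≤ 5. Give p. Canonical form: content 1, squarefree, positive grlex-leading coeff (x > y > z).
deg p = 1. Every cross-section is a straight line — this is a plane.
Reading off the gridlines: it crosses the y-axis at the gridline y = 1; it meets the x-axis at x = -1 (among the integer gridlines); it crosses the z-axis at the gridline z = -2.
Together with the visible shape, these determine p as stated.

2*x - 2*y + z + 2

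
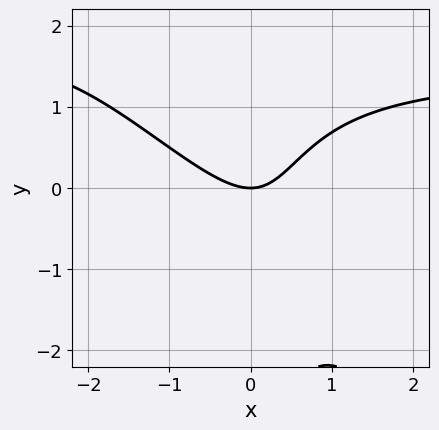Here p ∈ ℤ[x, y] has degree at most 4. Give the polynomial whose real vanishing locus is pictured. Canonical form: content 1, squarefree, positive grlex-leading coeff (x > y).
deg p = 3.
From the visible intercepts: one x-axis crossing is at x = 0; one y-axis crossing is at y = 0.
Together with the visible shape, these determine p as stated.

2*x^2*y + 2*x*y^2 - 3*x^2 - 2*x*y + 3*y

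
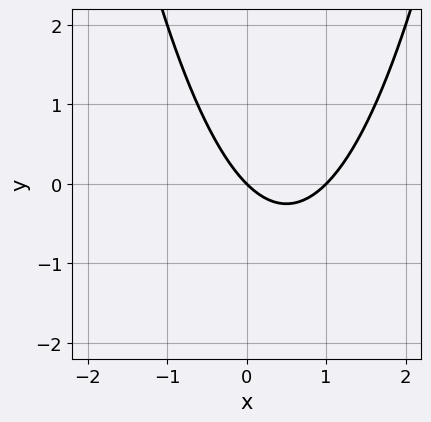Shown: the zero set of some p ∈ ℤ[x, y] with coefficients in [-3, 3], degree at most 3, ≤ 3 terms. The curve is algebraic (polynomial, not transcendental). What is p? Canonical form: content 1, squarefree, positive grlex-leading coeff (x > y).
First, degree: a generic line meets the curve in up to 2 points, so deg p = 2.
Next, against the integer gridlines: the x-axis gridline crossings are at x ∈ {0, 1}; it meets the y-axis at y = 0 (among the integer gridlines).
Finally, solving for integer coefficients yields p as stated.

x^2 - x - y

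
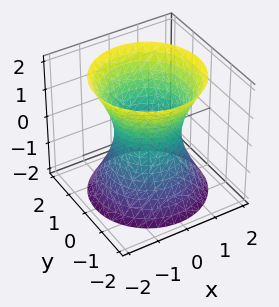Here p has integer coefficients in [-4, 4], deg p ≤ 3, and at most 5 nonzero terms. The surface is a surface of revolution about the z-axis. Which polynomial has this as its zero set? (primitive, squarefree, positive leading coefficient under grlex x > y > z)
2*x^2 + 2*y^2 - z^2 - 2

deg p = 2.
Symmetries: the z-axis is an axis of rotation, so x and y enter only as x² + y².
From the visible intercepts: no z-intercept at any integer in the box; among the integer gridlines, it crosses the y-axis at y ∈ {-1, 1}; a circular section at z = -2 has radius between 1 and 2; among the integer gridlines, it crosses the x-axis at x ∈ {-1, 1}.
The integer polynomial consistent with all of this is the stated p.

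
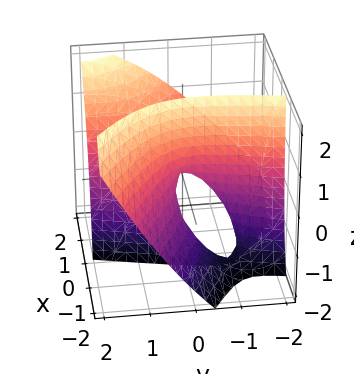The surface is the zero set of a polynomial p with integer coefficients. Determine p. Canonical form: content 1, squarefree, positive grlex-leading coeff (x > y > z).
2*x^2 + 3*x*y - 3*x*z - y^2 - z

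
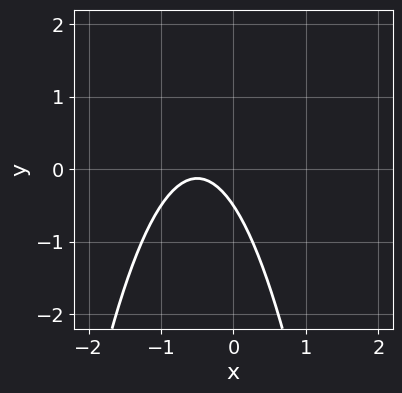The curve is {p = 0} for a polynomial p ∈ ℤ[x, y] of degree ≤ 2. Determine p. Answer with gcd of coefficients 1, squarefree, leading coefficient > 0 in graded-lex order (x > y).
3*x^2 + 3*x + 2*y + 1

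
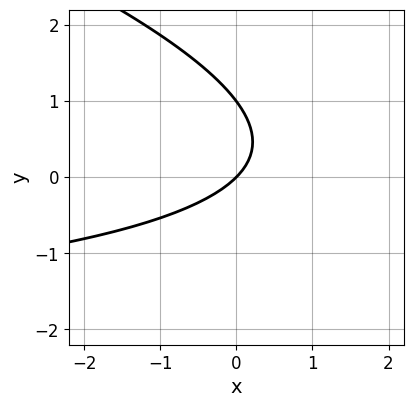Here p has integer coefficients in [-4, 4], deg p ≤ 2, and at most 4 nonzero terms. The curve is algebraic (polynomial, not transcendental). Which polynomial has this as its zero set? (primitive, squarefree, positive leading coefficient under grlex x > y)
x*y + 3*y^2 + 3*x - 3*y

1. deg p = 2. A generic line meets the curve in up to 2 points.
2. Against the integer gridlines: it crosses the x-axis at the gridline x = 0; among the integer gridlines, it crosses the y-axis at y ∈ {0, 1}.
3. Together with the visible shape, these determine p as stated.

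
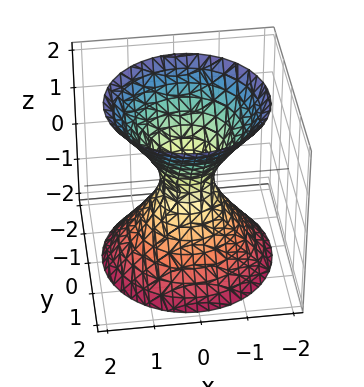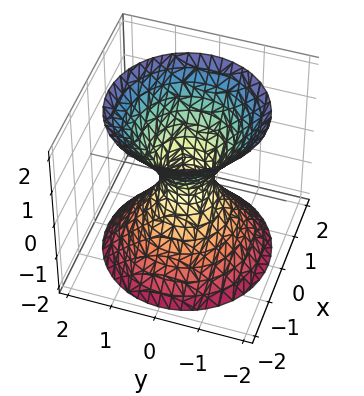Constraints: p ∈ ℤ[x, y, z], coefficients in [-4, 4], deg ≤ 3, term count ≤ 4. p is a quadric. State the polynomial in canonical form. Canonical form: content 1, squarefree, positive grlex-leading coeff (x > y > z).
(a) deg p = 2. One connected sheet with a waist; a quadric.
(b) Symmetries: the z ↦ −z reflection is a symmetry, so z appears only in even powers; the z-axis is an axis of rotation, so x and y enter only as x² + y².
(c) Observable constraints: the surface avoids every integer z-axis point in the box; a circular section at z = 2 has radius between 1 and 2.
(d) Solving for integer coefficients yields p as stated.

3*x^2 + 3*y^2 - 2*z^2 - 1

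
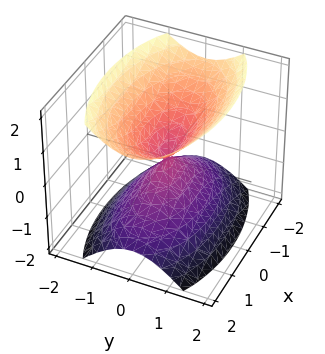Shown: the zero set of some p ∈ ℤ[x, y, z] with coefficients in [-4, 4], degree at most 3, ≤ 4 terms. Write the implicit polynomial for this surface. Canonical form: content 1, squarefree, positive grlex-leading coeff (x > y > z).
x^2 + 3*y^2 - 2*z^2

(a) There are 2 components.
(b) Degree: a double cone through the origin; a quadric, so deg p = 2.
(c) Symmetries: mirror symmetry x ↦ −x ⇒ only even powers of x; the y ↦ −y reflection is a symmetry, so y appears only in even powers; it's symmetric under z → −z, forcing even powers of z.
(d) From the axis intercepts and sections: it crosses the x-axis at the gridline x = 0; one y-axis crossing is at y = 0; it meets the z-axis at z = 0 (among the integer gridlines).
(e) These observations pin down the coefficients.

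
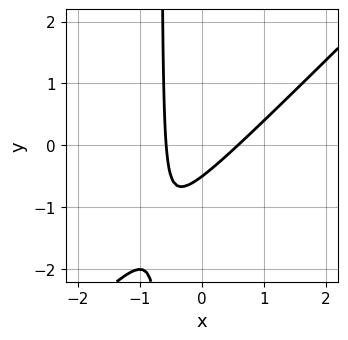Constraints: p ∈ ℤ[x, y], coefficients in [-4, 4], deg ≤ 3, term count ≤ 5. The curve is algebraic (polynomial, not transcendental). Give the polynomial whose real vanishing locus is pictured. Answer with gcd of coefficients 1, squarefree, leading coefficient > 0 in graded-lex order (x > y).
deg p = 2. No degree-1 curve has this shape.
Matching integer coefficients to the picture gives p.

3*x^2 - 3*x*y - 2*y - 1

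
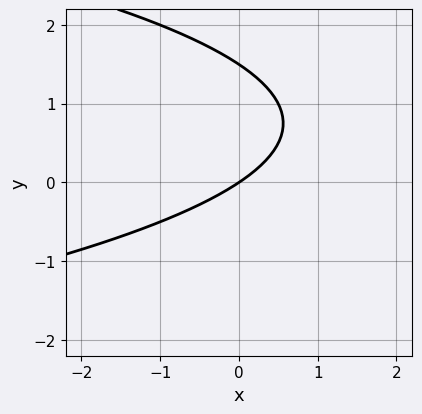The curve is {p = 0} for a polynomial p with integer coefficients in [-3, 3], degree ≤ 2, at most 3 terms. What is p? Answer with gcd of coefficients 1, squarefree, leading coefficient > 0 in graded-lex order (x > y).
1. Degree: a generic line meets the curve in up to 2 points, so deg p = 2.
2. Checking where it meets the axes: it meets the y-axis at y = 0 (among the integer gridlines); it crosses the x-axis at the gridline x = 0.
3. These observations pin down the coefficients.

2*y^2 + 2*x - 3*y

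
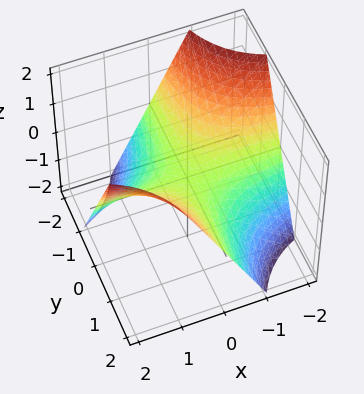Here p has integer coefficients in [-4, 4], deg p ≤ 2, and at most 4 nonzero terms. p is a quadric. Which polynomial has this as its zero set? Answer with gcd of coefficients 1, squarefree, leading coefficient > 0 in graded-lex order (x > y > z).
x*y - z

deg p = 2. A hyperbolic paraboloid; a quadric.
Reading off the gridlines: it crosses the z-axis at the gridline z = 0; every point of the x-axis in the box is on the surface.
These observations pin down the coefficients. Check: (0, -2, 0) on the y-axis lies on the surface, and p(0, -2, 0) = 0. ✓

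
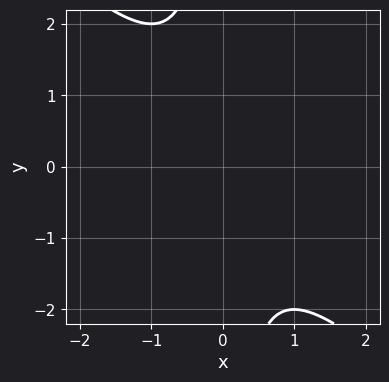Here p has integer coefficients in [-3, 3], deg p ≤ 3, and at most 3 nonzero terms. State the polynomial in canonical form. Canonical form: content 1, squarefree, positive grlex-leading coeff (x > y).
x^2 + x*y + 1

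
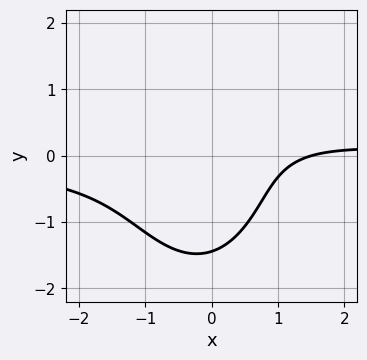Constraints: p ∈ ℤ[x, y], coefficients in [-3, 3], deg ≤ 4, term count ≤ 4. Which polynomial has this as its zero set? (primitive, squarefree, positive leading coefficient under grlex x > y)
deg p = 3. The shape is more complex than any degree-2 curve.
Putting this together gives p.

3*x^2*y + y^3 - 2*x + 3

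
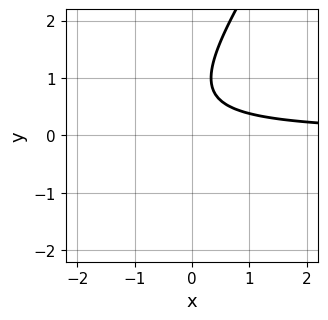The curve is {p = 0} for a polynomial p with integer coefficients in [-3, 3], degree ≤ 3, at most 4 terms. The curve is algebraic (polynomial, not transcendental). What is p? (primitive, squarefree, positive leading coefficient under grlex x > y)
The degree is 2 — no degree-1 curve has this shape.
Observable constraints: it misses every integer gridline on the x-axis; it misses every integer gridline on the y-axis.
Assembling these constraints gives the stated polynomial.

3*x*y - 2*y^2 + 3*y - 2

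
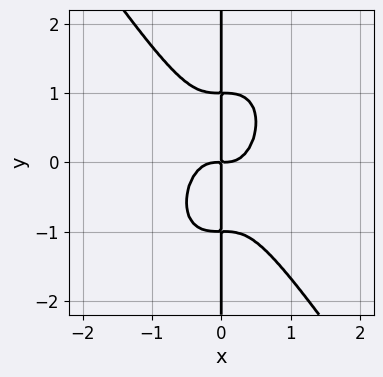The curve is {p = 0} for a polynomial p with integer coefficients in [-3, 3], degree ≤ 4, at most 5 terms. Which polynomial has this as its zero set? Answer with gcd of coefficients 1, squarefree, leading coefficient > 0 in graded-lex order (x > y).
3*x^4 + x*y^3 - x*y

Degree: a generic line meets the curve in up to 4 points, so deg p = 4.
Checking where it meets the axes: the visible y-axis segment lies entirely on the curve.
Assembling these constraints gives the stated polynomial.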